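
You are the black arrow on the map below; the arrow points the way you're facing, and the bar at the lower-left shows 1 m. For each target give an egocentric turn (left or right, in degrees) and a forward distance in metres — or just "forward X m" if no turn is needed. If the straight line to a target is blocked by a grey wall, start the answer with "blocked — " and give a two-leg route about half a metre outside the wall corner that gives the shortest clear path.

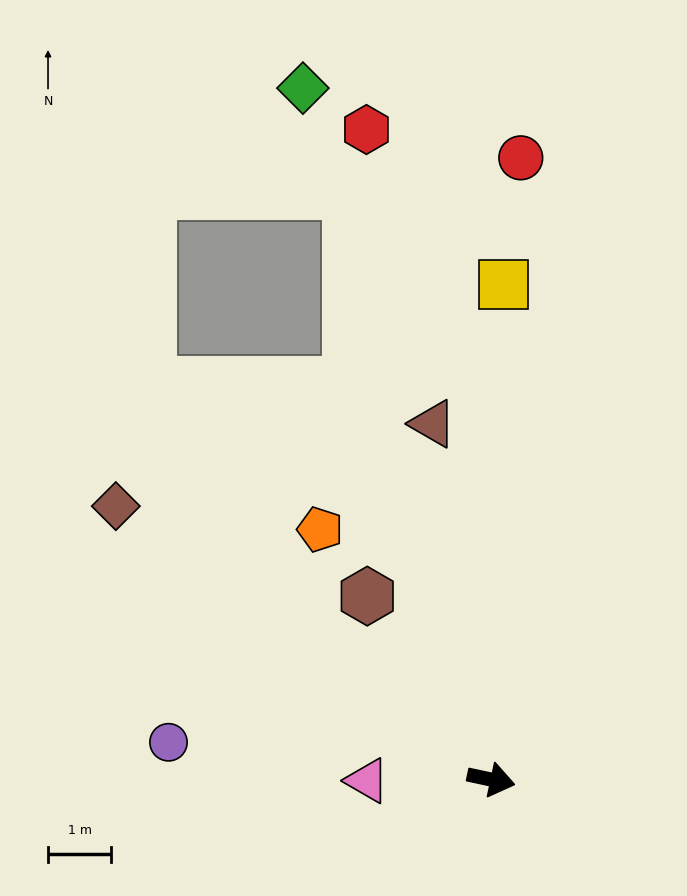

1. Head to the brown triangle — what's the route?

turn left 111°, forward 5.7 m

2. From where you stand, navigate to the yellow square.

turn left 101°, forward 7.8 m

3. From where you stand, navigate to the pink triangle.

turn right 167°, forward 2.0 m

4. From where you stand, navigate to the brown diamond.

turn left 156°, forward 7.3 m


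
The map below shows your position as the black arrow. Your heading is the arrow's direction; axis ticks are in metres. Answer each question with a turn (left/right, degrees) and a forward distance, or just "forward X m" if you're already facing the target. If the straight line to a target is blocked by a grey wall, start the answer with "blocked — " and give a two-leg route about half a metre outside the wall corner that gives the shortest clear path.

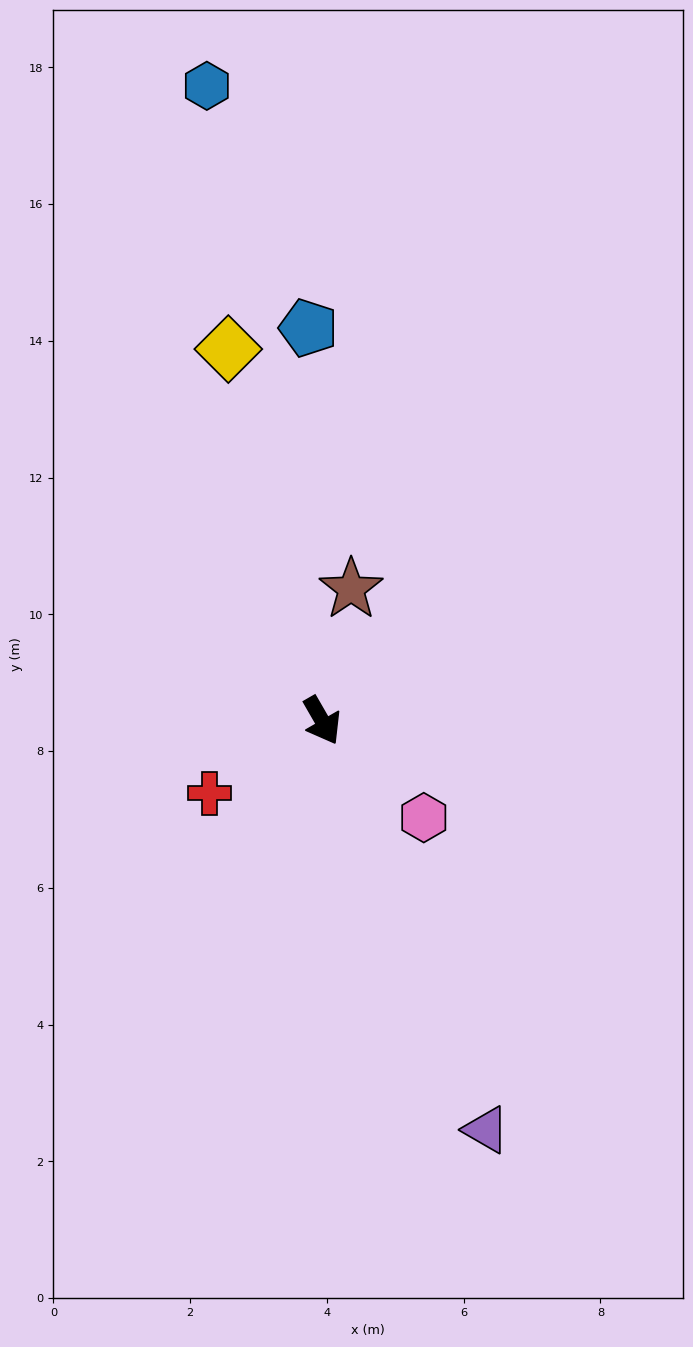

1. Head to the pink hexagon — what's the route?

turn left 16°, forward 2.1 m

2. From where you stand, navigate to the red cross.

turn right 87°, forward 2.0 m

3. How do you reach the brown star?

turn left 138°, forward 2.0 m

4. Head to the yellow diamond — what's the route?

turn left 164°, forward 5.6 m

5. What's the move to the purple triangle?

turn right 8°, forward 6.4 m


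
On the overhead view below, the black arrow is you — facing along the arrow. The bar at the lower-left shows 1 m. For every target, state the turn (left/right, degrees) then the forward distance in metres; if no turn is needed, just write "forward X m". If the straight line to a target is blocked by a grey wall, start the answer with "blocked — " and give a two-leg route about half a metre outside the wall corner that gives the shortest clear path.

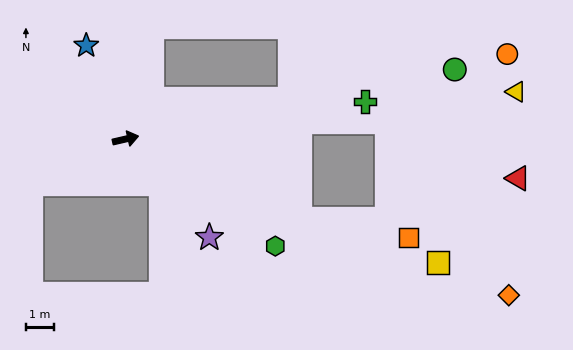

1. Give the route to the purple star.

turn right 63°, forward 4.6 m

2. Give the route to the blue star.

turn left 100°, forward 3.6 m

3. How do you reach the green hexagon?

turn right 49°, forward 6.5 m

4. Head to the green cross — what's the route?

turn right 4°, forward 8.5 m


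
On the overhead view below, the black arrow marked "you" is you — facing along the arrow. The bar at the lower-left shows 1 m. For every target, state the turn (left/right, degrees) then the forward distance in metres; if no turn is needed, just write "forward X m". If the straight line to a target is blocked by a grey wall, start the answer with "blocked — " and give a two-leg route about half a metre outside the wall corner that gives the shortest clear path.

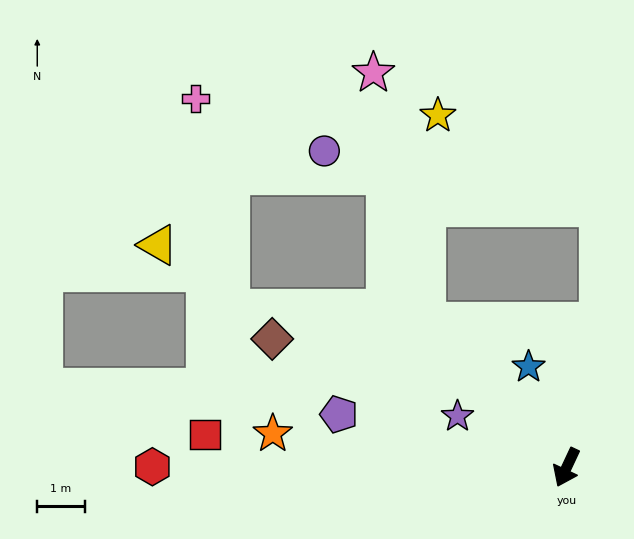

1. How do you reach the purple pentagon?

turn right 78°, forward 4.9 m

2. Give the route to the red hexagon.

turn right 65°, forward 8.7 m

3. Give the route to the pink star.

blocked — turn right 111°, forward 4.3 m, then turn right 32°, forward 5.4 m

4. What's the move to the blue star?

turn right 134°, forward 2.3 m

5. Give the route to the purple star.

turn right 90°, forward 2.5 m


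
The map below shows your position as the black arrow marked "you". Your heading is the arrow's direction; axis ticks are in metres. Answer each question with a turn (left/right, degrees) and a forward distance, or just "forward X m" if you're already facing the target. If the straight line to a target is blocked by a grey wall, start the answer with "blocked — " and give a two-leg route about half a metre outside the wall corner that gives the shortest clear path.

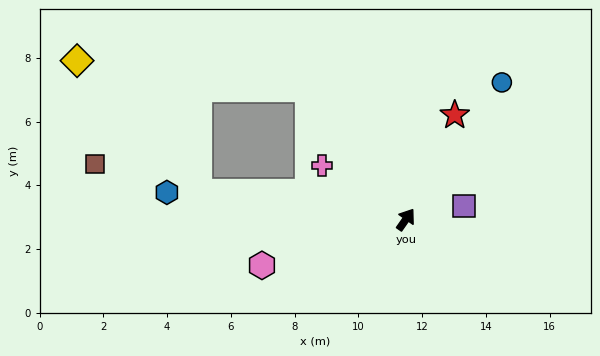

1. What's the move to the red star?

turn left 10°, forward 3.6 m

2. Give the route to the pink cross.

turn left 92°, forward 3.1 m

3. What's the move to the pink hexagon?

turn left 143°, forward 4.7 m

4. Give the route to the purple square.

turn right 42°, forward 1.9 m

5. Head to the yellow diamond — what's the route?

blocked — turn left 118°, forward 6.6 m, then turn right 41°, forward 5.6 m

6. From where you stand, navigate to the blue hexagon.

turn left 118°, forward 7.5 m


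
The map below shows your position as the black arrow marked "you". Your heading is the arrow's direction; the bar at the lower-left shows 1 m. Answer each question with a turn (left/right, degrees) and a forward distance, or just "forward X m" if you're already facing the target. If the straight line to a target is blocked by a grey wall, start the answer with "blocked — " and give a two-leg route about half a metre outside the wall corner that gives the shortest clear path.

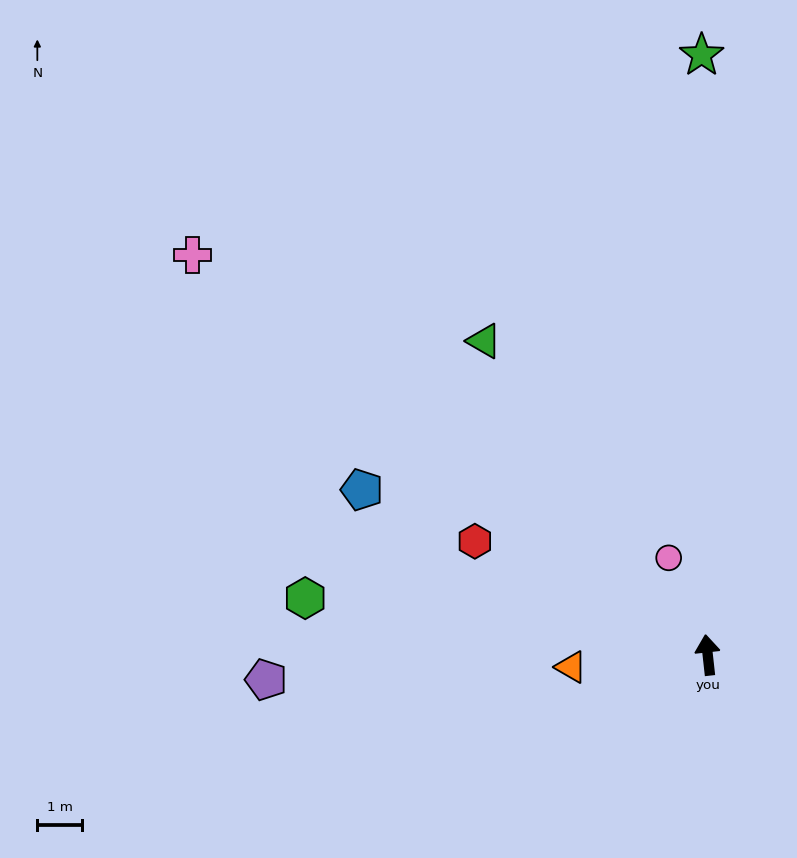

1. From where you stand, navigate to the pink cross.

turn left 46°, forward 14.7 m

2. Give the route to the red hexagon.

turn left 58°, forward 5.9 m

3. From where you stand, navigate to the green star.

turn right 6°, forward 13.6 m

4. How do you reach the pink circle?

turn left 16°, forward 2.4 m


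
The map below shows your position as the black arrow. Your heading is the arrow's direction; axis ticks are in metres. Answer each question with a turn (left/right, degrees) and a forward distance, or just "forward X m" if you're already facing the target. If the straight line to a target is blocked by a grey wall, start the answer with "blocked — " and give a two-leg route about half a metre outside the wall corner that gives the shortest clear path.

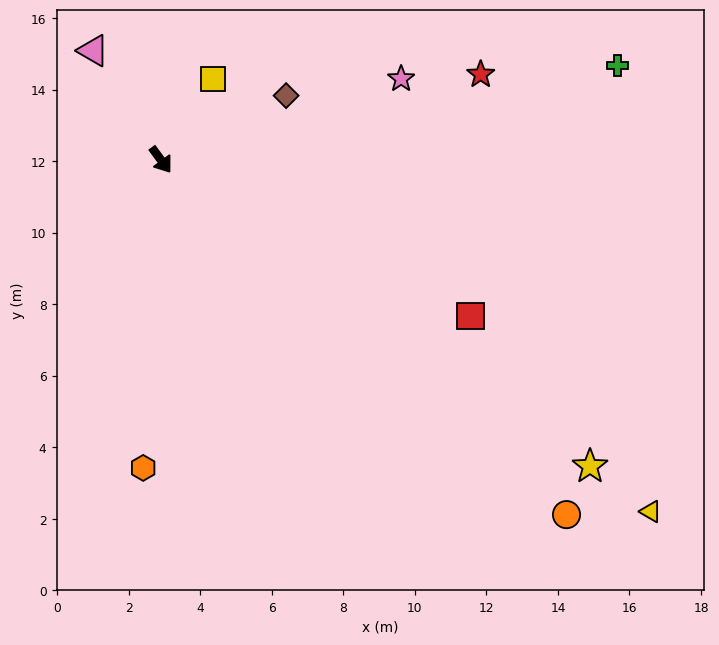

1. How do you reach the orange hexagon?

turn right 40°, forward 8.6 m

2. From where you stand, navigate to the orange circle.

turn left 13°, forward 15.1 m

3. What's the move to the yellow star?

turn left 18°, forward 14.7 m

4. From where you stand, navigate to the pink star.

turn left 72°, forward 7.1 m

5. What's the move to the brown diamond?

turn left 81°, forward 3.9 m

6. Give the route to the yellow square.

turn left 111°, forward 2.7 m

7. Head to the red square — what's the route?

turn left 27°, forward 9.7 m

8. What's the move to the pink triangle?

turn left 176°, forward 3.6 m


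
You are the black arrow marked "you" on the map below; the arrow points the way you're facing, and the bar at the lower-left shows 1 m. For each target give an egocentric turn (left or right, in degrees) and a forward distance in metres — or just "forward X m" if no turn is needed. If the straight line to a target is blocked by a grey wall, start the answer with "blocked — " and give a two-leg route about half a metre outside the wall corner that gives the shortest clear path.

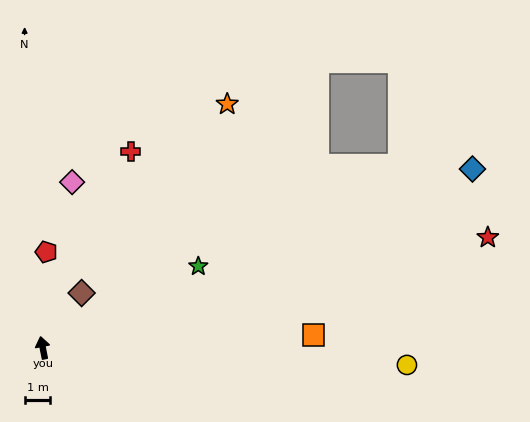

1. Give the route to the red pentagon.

turn right 13°, forward 3.7 m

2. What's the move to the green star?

turn right 74°, forward 6.8 m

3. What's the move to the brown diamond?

turn right 47°, forward 2.6 m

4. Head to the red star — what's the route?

turn right 87°, forward 17.8 m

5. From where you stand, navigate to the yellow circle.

turn right 104°, forward 14.1 m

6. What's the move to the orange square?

turn right 98°, forward 10.5 m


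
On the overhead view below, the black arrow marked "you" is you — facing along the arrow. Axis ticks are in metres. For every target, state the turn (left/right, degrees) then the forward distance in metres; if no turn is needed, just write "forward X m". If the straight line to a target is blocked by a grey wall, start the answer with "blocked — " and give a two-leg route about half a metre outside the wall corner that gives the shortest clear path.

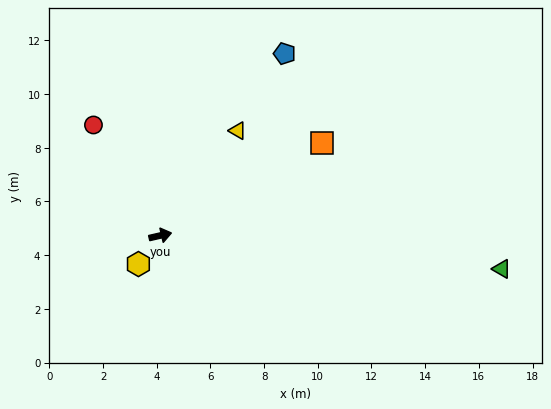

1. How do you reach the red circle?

turn left 108°, forward 4.8 m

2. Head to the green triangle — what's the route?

turn right 19°, forward 12.8 m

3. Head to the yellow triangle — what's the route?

turn left 41°, forward 4.9 m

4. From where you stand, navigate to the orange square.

turn left 17°, forward 6.9 m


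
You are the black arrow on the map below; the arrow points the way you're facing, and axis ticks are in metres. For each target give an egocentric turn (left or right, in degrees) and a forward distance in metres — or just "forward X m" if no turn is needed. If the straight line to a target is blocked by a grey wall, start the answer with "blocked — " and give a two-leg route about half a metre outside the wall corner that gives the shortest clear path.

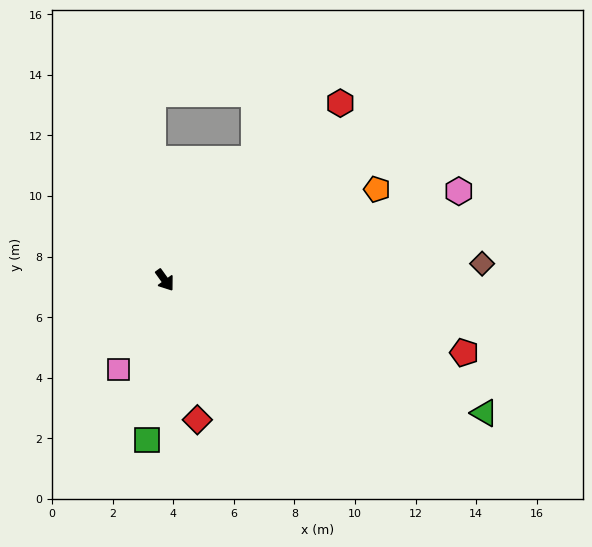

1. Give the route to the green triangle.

turn left 32°, forward 11.4 m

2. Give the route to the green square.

turn right 42°, forward 5.3 m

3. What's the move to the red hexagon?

turn left 99°, forward 8.2 m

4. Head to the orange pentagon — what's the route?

turn left 77°, forward 7.6 m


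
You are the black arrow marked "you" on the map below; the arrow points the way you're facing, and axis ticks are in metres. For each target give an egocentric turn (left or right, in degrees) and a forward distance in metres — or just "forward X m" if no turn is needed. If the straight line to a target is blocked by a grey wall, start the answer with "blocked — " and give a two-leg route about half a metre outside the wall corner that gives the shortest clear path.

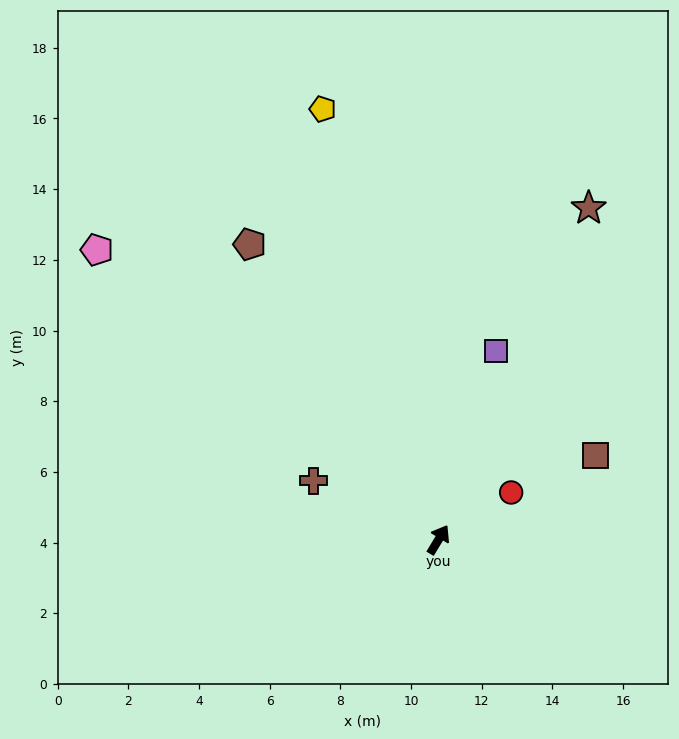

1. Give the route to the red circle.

turn right 26°, forward 2.4 m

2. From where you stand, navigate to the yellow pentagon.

turn left 46°, forward 12.6 m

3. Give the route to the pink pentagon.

turn left 81°, forward 12.7 m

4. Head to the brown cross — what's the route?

turn left 96°, forward 3.9 m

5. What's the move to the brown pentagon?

turn left 64°, forward 9.9 m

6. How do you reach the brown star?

turn left 7°, forward 10.3 m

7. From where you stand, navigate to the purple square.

turn left 14°, forward 5.6 m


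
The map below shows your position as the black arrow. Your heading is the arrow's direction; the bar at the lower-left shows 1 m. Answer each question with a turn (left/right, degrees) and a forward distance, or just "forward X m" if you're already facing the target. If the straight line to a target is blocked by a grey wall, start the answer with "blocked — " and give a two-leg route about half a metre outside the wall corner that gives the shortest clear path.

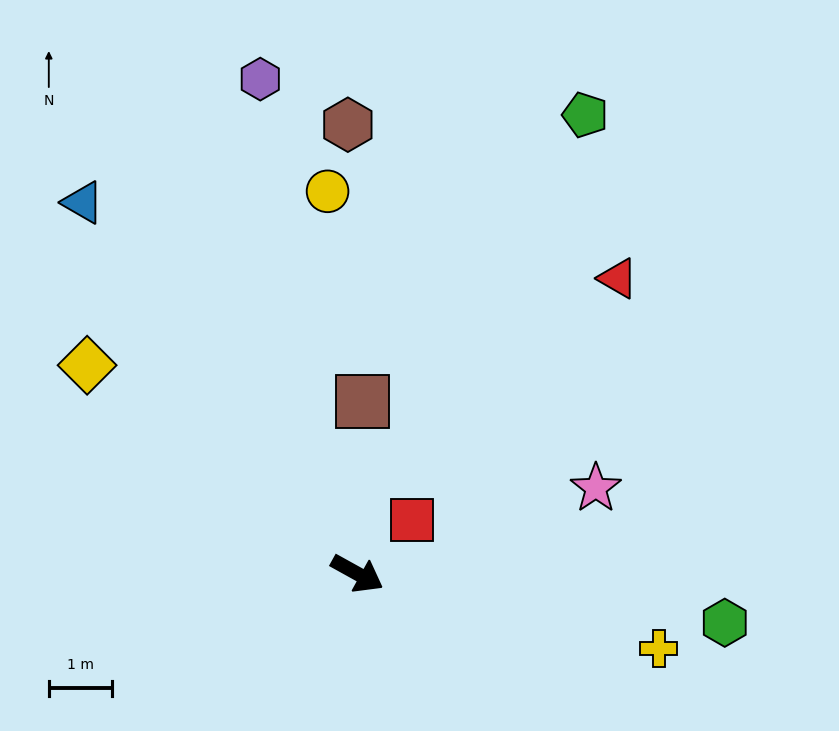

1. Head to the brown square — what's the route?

turn left 117°, forward 2.7 m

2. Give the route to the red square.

turn left 74°, forward 1.2 m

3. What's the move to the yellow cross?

turn left 15°, forward 5.0 m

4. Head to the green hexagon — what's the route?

turn left 21°, forward 5.9 m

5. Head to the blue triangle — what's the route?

turn left 155°, forward 7.4 m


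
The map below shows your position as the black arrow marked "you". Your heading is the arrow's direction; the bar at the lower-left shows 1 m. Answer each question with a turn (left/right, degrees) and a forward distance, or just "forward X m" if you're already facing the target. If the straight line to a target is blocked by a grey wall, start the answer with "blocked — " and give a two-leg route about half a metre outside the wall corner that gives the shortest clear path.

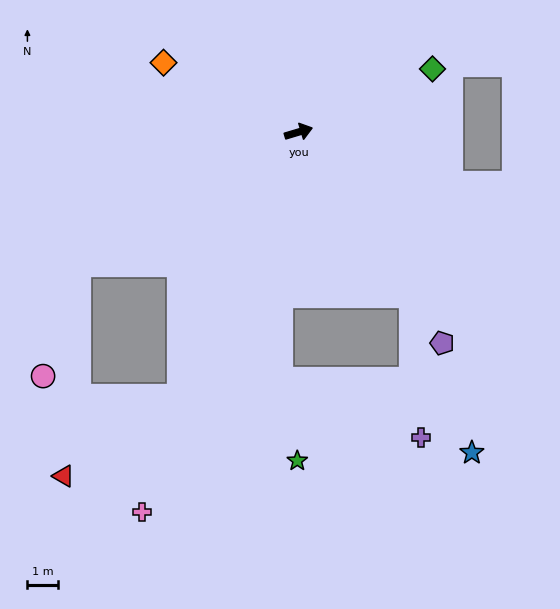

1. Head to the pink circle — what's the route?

blocked — turn right 166°, forward 8.4 m, then turn left 42°, forward 3.8 m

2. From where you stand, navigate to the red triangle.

blocked — turn right 131°, forward 9.5 m, then turn right 31°, forward 4.6 m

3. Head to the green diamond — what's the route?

turn left 9°, forward 4.8 m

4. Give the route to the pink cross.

turn right 129°, forward 13.4 m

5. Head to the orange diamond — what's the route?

turn left 136°, forward 5.0 m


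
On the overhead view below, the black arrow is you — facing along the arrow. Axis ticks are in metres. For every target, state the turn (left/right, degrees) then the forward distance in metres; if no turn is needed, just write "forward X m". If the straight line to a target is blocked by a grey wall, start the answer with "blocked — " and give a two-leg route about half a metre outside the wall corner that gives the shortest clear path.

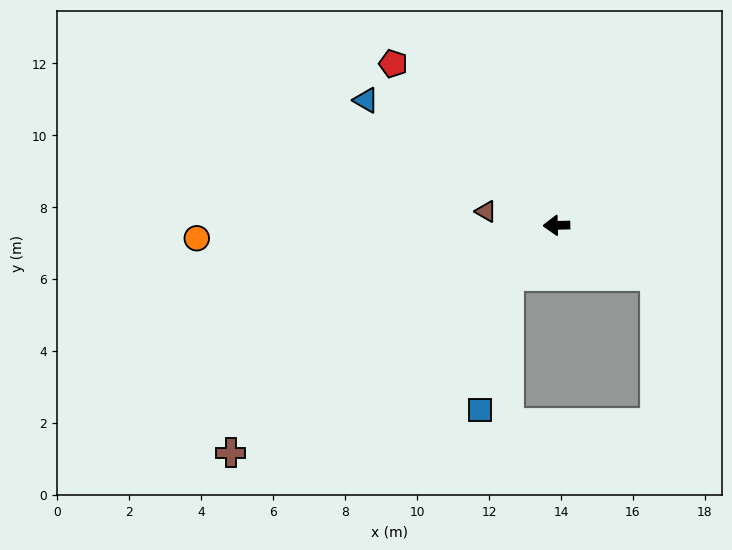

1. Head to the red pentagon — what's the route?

turn right 46°, forward 6.4 m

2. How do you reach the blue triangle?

turn right 35°, forward 6.3 m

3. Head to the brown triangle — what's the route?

turn right 13°, forward 2.0 m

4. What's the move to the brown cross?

turn left 34°, forward 11.0 m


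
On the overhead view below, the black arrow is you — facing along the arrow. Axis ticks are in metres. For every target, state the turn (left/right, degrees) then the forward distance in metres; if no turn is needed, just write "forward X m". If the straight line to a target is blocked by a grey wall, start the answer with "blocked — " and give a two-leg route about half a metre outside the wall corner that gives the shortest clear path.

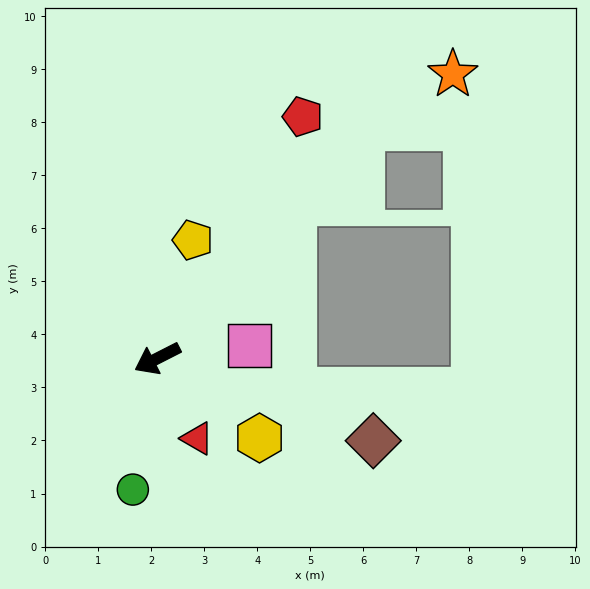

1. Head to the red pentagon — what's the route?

turn right 148°, forward 5.3 m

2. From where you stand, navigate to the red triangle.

turn left 90°, forward 1.7 m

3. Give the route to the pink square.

turn left 161°, forward 1.8 m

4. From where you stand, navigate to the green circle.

turn left 52°, forward 2.5 m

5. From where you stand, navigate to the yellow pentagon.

turn right 134°, forward 2.3 m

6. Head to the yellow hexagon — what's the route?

turn left 115°, forward 2.4 m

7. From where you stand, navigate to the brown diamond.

turn left 132°, forward 4.4 m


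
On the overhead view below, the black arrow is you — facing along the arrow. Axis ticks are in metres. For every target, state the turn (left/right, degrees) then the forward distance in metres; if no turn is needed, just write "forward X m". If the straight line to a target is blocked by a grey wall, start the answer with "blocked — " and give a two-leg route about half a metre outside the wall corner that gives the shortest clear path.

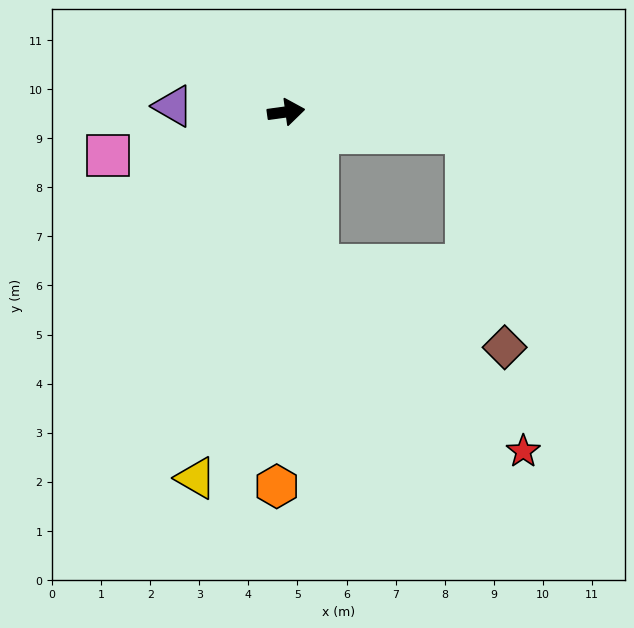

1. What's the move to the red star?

blocked — turn right 86°, forward 3.2 m, then turn left 36°, forward 5.6 m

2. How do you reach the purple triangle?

turn left 169°, forward 2.3 m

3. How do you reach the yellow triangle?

turn right 112°, forward 7.7 m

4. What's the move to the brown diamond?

blocked — turn right 86°, forward 3.2 m, then turn left 54°, forward 4.1 m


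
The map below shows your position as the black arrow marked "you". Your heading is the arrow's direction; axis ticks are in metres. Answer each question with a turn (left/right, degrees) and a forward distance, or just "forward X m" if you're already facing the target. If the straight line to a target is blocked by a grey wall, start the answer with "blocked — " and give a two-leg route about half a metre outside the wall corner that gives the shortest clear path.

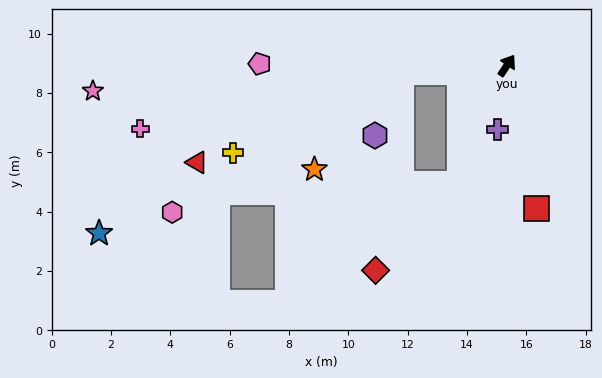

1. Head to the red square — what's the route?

turn right 135°, forward 4.9 m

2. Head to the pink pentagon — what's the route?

turn left 123°, forward 8.3 m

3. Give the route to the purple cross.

turn right 155°, forward 2.2 m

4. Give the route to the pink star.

turn left 127°, forward 14.0 m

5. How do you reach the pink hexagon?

blocked — turn left 127°, forward 3.6 m, then turn left 28°, forward 9.1 m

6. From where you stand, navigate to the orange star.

blocked — turn left 127°, forward 3.6 m, then turn left 45°, forward 4.4 m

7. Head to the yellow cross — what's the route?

blocked — turn left 127°, forward 3.6 m, then turn left 22°, forward 6.3 m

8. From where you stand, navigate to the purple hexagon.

blocked — turn left 127°, forward 3.6 m, then turn left 64°, forward 2.3 m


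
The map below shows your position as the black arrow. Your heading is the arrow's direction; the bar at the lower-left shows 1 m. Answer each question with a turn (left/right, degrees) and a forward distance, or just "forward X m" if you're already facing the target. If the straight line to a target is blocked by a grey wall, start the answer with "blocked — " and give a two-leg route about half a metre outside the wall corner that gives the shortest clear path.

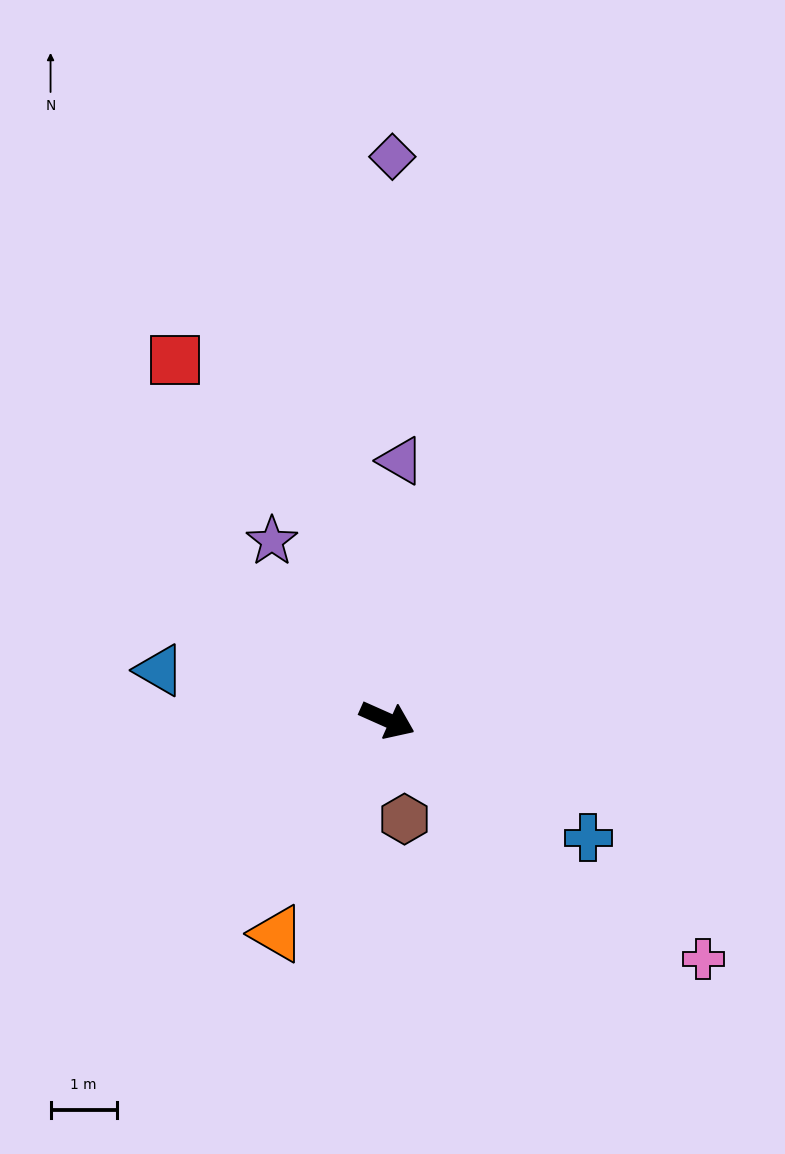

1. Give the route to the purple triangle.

turn left 111°, forward 3.9 m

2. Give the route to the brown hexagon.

turn right 56°, forward 1.5 m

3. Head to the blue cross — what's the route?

turn right 6°, forward 3.5 m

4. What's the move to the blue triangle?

turn right 168°, forward 3.5 m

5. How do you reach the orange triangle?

turn right 93°, forward 3.6 m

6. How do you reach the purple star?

turn left 147°, forward 3.2 m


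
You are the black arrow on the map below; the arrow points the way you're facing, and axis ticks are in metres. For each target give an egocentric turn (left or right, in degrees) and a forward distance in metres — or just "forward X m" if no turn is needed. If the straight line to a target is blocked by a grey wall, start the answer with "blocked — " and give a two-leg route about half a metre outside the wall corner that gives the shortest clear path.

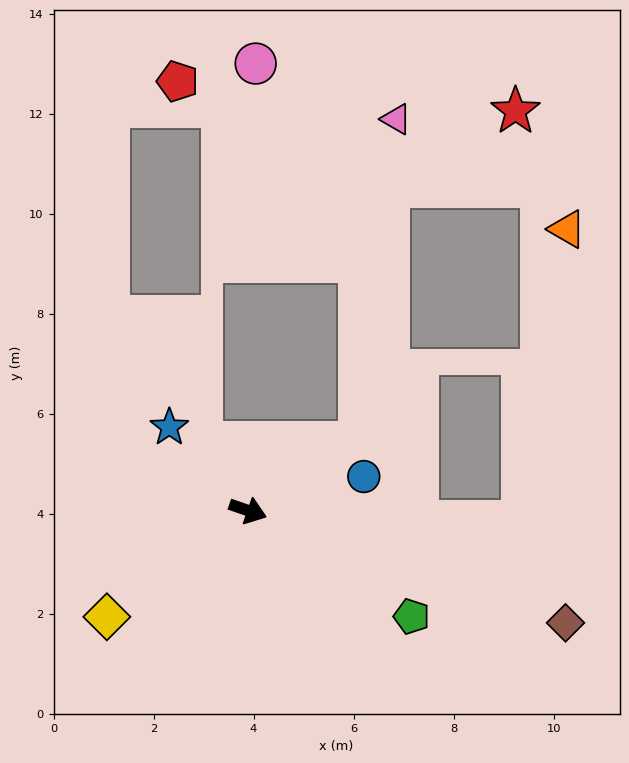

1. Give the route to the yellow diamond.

turn right 124°, forward 3.5 m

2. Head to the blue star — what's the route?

turn left 153°, forward 2.3 m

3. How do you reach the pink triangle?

blocked — turn left 50°, forward 2.6 m, then turn left 53°, forward 6.5 m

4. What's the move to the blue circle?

turn left 36°, forward 2.4 m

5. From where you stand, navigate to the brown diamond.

forward 6.7 m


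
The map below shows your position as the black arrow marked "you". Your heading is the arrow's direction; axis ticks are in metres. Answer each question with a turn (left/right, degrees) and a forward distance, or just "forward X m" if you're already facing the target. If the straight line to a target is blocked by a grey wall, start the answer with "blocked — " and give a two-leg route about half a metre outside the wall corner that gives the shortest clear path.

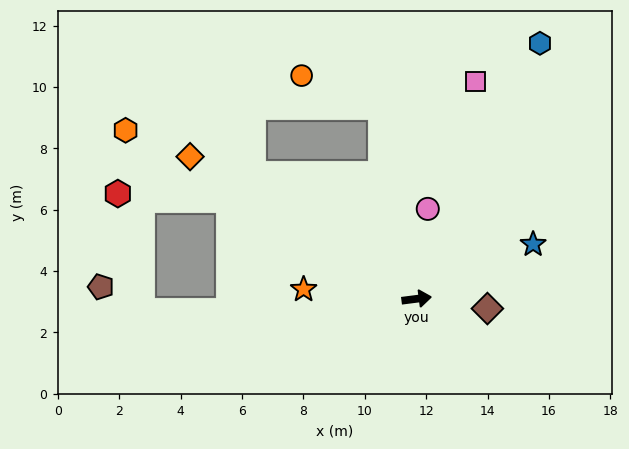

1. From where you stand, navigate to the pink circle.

turn left 76°, forward 3.0 m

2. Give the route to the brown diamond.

turn right 15°, forward 2.3 m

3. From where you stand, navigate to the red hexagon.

blocked — turn left 145°, forward 6.9 m, then turn left 24°, forward 3.6 m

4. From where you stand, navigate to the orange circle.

blocked — turn left 93°, forward 6.3 m, then turn left 58°, forward 2.8 m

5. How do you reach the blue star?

turn left 18°, forward 4.2 m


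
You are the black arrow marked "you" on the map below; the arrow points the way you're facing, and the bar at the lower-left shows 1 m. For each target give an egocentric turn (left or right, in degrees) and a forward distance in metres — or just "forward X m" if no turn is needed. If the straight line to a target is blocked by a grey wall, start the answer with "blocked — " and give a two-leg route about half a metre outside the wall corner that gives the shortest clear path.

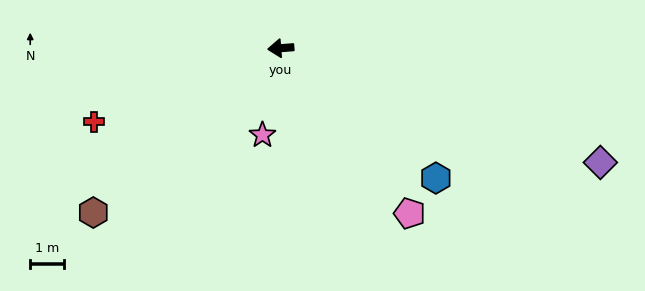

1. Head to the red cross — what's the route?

turn left 17°, forward 6.0 m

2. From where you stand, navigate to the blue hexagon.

turn left 136°, forward 6.0 m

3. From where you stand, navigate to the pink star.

turn left 74°, forward 2.6 m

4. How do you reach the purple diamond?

turn left 156°, forward 10.1 m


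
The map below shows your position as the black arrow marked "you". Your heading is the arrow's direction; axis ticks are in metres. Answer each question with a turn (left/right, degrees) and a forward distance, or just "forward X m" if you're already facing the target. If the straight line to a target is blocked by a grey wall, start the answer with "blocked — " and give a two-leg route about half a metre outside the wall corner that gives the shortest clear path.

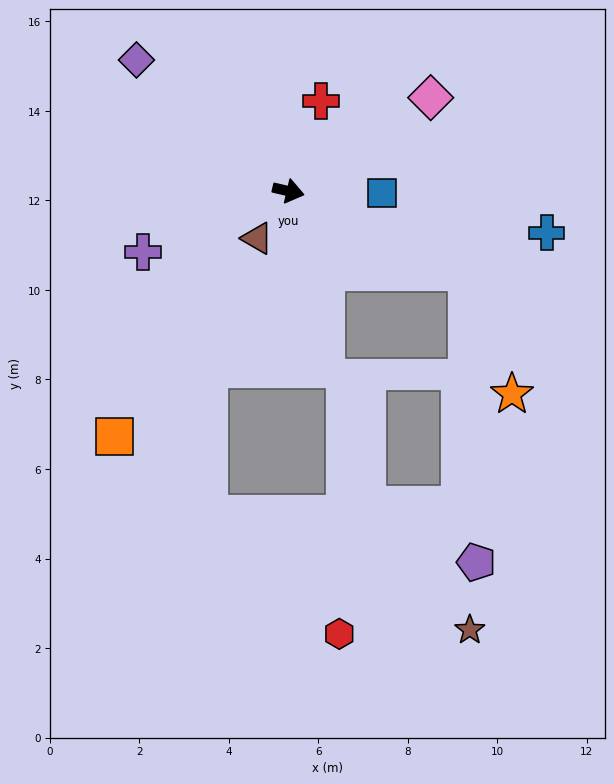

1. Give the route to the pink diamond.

turn left 46°, forward 3.8 m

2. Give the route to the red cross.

turn left 83°, forward 2.1 m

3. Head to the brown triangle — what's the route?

turn right 110°, forward 1.3 m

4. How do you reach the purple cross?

turn right 144°, forward 3.5 m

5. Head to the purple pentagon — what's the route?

blocked — turn right 11°, forward 4.4 m, then turn right 64°, forward 6.5 m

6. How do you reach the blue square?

turn left 12°, forward 2.1 m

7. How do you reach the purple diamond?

turn left 152°, forward 4.5 m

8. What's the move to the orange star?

blocked — turn right 11°, forward 4.4 m, then turn right 45°, forward 2.9 m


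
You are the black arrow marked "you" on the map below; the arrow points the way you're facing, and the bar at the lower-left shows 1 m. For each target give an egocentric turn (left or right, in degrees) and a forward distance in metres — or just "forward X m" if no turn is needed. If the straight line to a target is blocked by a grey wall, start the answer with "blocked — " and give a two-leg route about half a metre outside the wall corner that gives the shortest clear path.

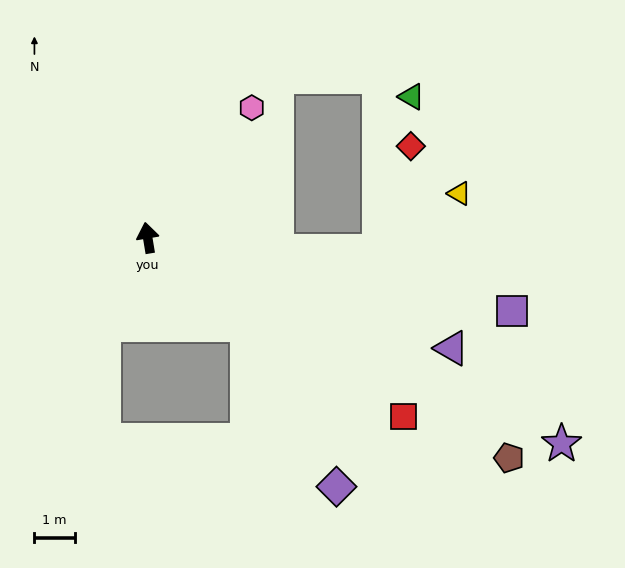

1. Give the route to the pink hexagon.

turn right 48°, forward 4.1 m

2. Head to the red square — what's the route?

turn right 134°, forward 7.8 m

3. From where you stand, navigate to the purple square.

turn right 111°, forward 9.2 m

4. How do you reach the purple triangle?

turn right 119°, forward 8.0 m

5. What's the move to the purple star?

turn right 126°, forward 11.5 m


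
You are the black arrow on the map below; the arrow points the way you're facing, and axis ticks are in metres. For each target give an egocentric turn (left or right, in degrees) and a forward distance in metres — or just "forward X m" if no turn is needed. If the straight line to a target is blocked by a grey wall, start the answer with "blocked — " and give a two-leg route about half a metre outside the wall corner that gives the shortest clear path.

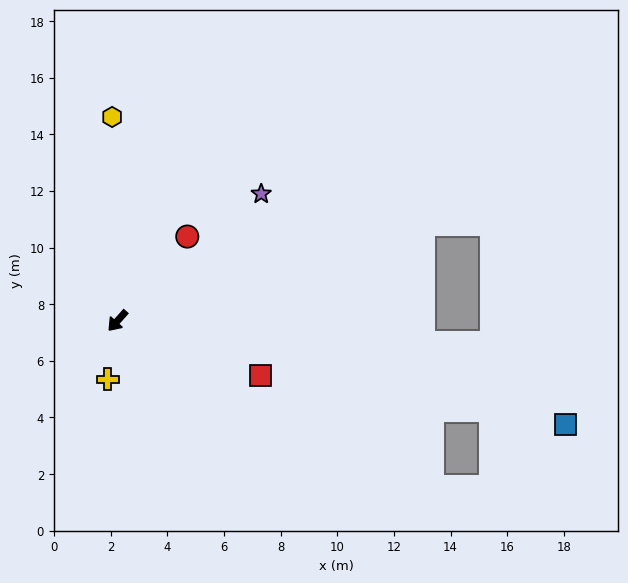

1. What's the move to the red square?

turn left 111°, forward 5.4 m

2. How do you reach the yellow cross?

turn left 32°, forward 2.1 m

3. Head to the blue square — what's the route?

turn left 119°, forward 16.3 m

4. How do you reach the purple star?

turn left 173°, forward 6.8 m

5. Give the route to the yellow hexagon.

turn right 137°, forward 7.2 m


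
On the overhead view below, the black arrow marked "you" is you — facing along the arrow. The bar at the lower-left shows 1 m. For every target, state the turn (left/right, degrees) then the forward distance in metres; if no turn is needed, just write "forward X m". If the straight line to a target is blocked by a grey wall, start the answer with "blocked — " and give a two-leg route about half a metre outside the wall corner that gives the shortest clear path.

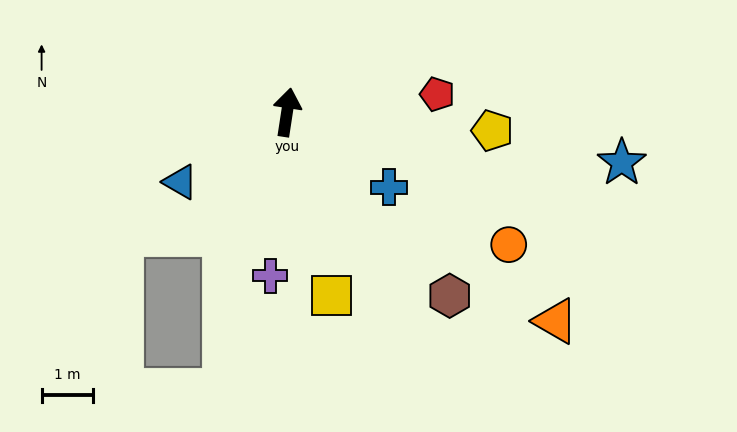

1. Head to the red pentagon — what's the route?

turn right 75°, forward 3.0 m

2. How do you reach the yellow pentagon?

turn right 86°, forward 4.0 m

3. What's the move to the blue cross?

turn right 118°, forward 2.5 m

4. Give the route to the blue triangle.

turn left 132°, forward 2.5 m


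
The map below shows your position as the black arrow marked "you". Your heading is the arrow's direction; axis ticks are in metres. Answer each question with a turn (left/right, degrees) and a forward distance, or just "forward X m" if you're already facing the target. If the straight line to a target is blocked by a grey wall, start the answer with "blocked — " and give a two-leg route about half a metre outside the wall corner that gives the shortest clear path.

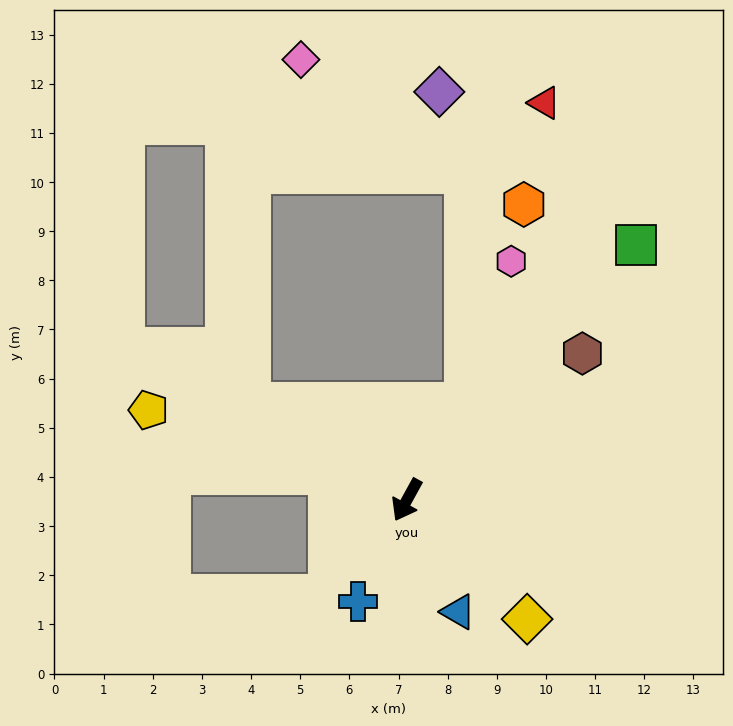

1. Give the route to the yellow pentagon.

turn right 80°, forward 5.6 m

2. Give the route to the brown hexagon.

turn left 159°, forward 4.7 m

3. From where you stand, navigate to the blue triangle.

turn left 53°, forward 2.5 m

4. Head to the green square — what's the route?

turn left 167°, forward 7.0 m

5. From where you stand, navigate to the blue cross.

turn left 3°, forward 2.3 m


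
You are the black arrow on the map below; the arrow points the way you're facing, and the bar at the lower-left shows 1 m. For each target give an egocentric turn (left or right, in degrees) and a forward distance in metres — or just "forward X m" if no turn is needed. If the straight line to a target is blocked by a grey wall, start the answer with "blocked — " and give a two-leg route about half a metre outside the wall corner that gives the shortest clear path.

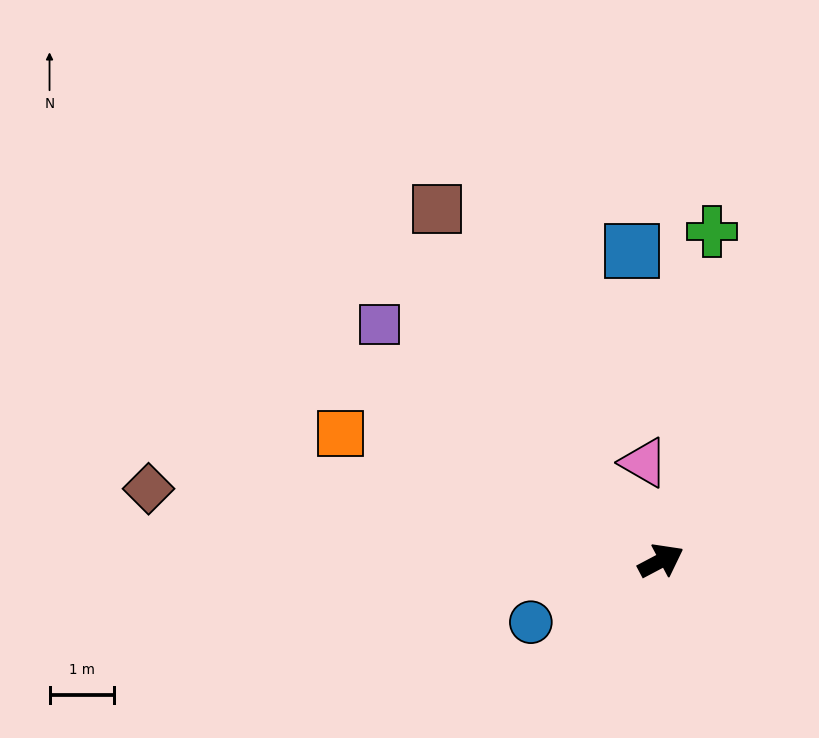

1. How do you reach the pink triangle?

turn left 72°, forward 1.5 m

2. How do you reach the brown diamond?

turn left 144°, forward 8.0 m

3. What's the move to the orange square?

turn left 131°, forward 5.3 m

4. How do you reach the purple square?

turn left 112°, forward 5.7 m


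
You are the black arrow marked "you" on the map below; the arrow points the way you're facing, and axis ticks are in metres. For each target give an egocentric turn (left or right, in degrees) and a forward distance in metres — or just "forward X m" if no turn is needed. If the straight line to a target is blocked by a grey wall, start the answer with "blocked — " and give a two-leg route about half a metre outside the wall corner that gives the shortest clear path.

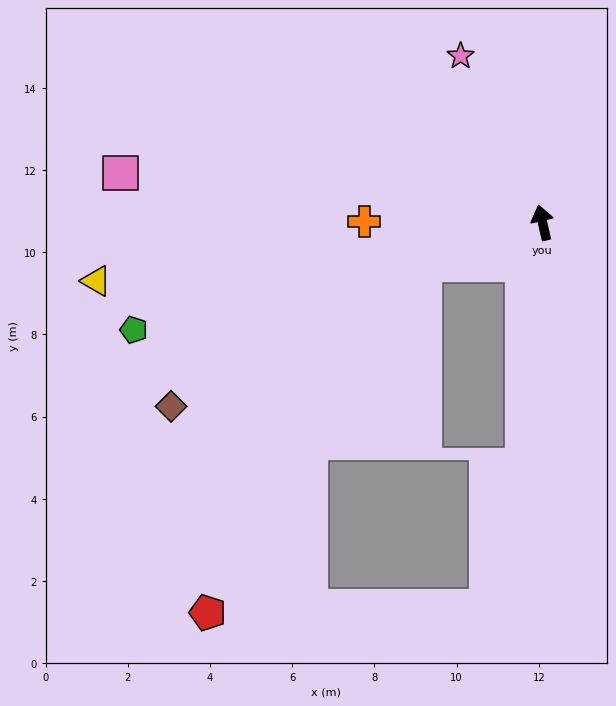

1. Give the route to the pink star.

turn left 13°, forward 4.5 m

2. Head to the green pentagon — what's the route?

turn left 92°, forward 10.3 m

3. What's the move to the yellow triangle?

turn left 84°, forward 11.0 m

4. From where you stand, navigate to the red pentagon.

blocked — turn left 97°, forward 3.1 m, then turn left 38°, forward 10.0 m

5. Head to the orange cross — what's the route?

turn left 77°, forward 4.3 m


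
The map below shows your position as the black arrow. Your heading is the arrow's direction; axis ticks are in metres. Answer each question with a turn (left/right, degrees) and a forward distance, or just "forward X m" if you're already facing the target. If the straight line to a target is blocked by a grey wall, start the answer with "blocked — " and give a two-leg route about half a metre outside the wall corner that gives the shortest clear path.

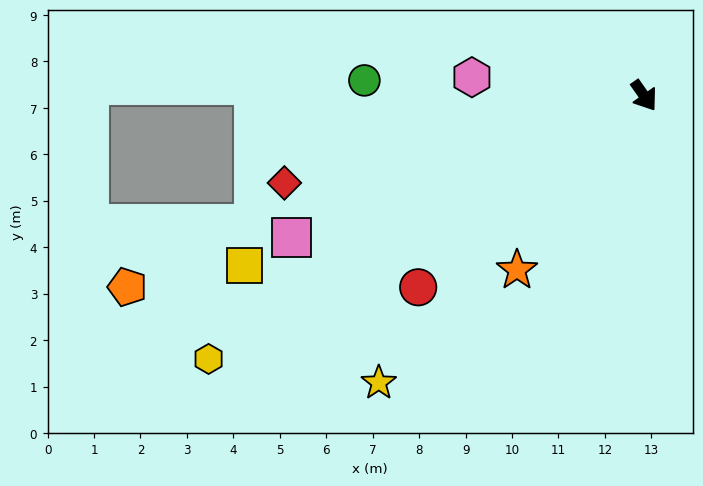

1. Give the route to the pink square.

turn right 103°, forward 8.2 m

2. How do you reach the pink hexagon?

turn right 131°, forward 3.7 m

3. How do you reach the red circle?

turn right 85°, forward 6.4 m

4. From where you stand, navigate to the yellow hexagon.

turn right 94°, forward 11.0 m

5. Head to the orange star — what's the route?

turn right 71°, forward 4.6 m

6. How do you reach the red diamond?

turn right 111°, forward 8.0 m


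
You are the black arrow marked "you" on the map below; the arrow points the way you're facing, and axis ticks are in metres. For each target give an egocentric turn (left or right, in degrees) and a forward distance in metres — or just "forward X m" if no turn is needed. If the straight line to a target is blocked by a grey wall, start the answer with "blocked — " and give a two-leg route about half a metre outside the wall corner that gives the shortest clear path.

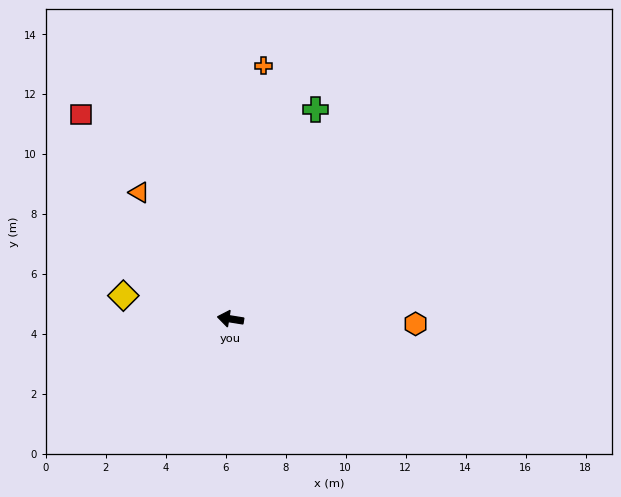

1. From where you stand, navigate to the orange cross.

turn right 88°, forward 8.5 m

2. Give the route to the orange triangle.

turn right 45°, forward 5.2 m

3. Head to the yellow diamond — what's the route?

turn right 3°, forward 3.7 m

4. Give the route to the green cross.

turn right 103°, forward 7.5 m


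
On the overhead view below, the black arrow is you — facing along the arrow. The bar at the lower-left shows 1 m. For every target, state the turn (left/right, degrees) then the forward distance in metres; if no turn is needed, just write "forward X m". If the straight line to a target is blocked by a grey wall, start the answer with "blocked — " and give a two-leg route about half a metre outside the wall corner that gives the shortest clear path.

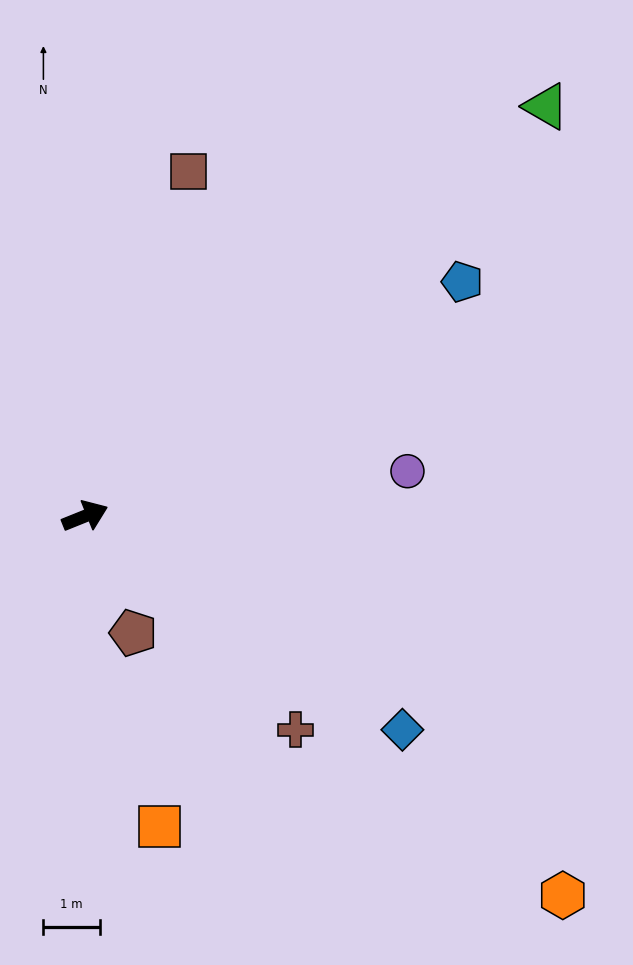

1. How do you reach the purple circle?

turn right 14°, forward 5.7 m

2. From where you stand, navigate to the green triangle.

turn left 20°, forward 10.9 m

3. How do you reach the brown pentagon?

turn right 90°, forward 2.2 m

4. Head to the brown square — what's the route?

turn left 51°, forward 6.3 m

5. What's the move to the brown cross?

turn right 67°, forward 5.3 m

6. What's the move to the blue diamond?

turn right 56°, forward 6.7 m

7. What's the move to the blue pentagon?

turn left 10°, forward 7.8 m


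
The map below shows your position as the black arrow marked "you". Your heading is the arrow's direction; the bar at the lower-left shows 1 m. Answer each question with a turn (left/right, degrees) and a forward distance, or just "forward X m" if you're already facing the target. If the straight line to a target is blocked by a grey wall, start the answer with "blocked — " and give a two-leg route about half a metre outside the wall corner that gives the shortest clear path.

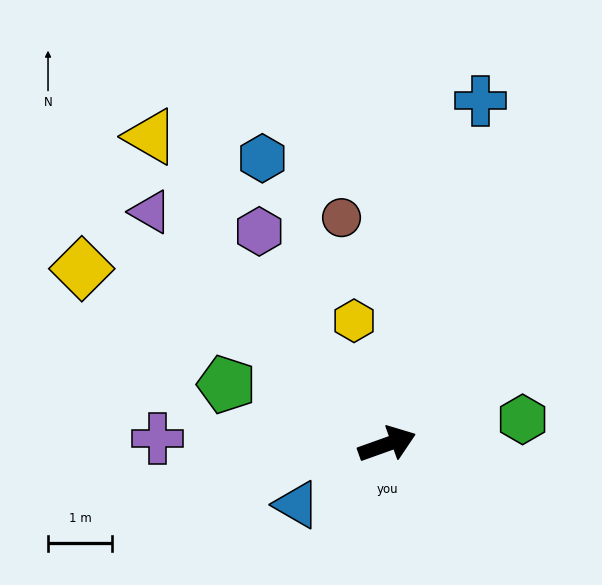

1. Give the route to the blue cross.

turn left 55°, forward 5.5 m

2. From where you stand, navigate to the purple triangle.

turn left 116°, forward 5.2 m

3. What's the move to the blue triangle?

turn right 166°, forward 1.7 m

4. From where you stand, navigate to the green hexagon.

turn right 9°, forward 2.1 m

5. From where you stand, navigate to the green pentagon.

turn left 140°, forward 2.7 m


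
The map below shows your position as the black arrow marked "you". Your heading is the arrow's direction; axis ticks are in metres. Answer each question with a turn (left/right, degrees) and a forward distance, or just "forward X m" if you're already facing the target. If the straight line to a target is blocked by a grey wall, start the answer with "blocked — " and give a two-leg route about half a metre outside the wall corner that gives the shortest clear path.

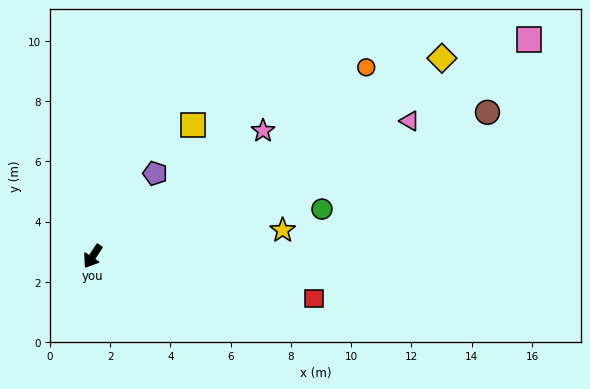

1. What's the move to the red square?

turn left 113°, forward 7.5 m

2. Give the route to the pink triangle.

turn left 147°, forward 11.4 m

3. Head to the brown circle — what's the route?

turn left 143°, forward 13.9 m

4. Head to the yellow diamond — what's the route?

turn left 153°, forward 13.3 m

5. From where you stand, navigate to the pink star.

turn left 160°, forward 7.0 m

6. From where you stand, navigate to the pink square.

turn left 150°, forward 16.2 m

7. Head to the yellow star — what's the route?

turn left 131°, forward 6.4 m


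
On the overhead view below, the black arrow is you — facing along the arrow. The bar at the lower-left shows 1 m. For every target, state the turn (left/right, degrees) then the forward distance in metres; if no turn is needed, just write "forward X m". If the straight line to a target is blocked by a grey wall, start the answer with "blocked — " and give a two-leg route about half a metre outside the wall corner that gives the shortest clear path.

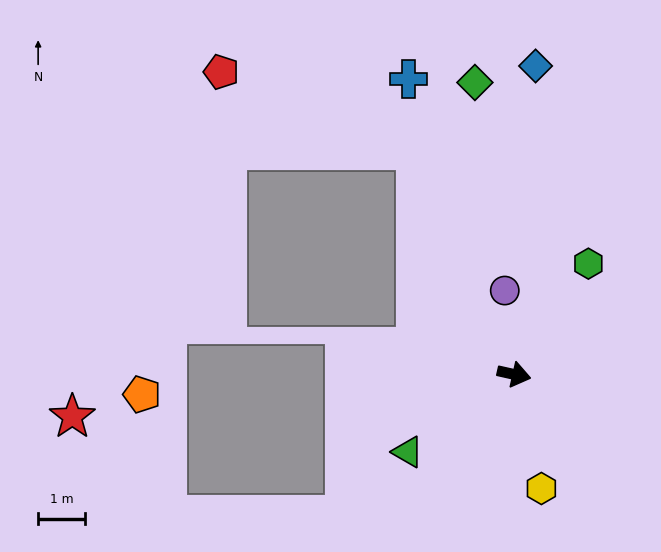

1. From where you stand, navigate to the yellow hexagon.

turn right 64°, forward 2.5 m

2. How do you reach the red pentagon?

blocked — turn left 126°, forward 5.2 m, then turn left 45°, forward 4.4 m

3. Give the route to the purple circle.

turn left 109°, forward 1.8 m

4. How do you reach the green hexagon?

turn left 69°, forward 2.8 m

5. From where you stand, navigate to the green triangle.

turn right 131°, forward 2.8 m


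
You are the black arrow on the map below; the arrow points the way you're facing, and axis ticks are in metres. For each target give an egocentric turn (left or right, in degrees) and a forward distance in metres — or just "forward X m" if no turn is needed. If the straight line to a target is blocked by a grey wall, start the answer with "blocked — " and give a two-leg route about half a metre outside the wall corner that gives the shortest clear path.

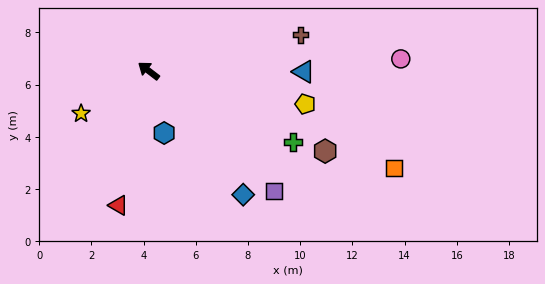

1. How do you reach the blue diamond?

turn left 165°, forward 6.0 m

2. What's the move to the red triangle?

turn left 115°, forward 5.3 m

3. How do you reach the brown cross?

turn right 129°, forward 6.0 m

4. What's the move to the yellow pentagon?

turn right 154°, forward 6.1 m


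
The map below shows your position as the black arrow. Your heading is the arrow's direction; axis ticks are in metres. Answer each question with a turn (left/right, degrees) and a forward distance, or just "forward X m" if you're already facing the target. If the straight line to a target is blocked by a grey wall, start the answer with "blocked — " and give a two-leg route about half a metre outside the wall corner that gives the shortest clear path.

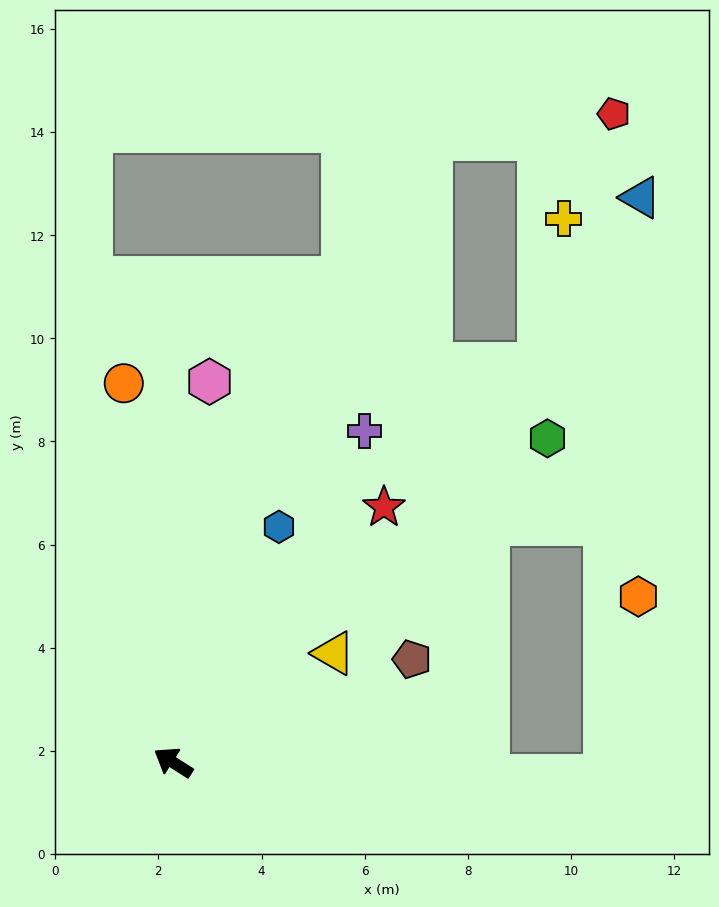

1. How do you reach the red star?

turn right 97°, forward 6.4 m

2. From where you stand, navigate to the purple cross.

turn right 87°, forward 7.4 m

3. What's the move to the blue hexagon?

turn right 82°, forward 5.0 m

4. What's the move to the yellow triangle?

turn right 113°, forward 3.8 m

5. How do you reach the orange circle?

turn right 50°, forward 7.4 m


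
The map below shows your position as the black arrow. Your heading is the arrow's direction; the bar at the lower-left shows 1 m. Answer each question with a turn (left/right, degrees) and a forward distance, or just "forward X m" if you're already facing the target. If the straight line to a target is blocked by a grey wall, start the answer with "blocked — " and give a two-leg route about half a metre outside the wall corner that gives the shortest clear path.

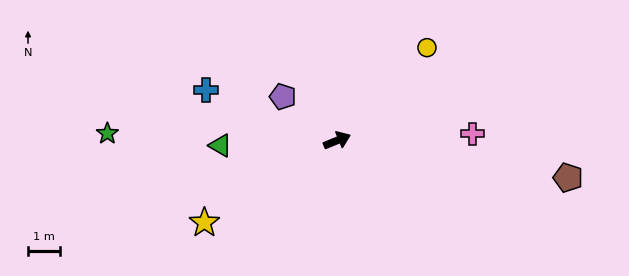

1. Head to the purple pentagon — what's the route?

turn left 119°, forward 2.2 m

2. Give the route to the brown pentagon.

turn right 31°, forward 7.4 m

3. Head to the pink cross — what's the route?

turn right 19°, forward 4.3 m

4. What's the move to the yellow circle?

turn left 24°, forward 4.1 m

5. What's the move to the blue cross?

turn left 137°, forward 4.5 m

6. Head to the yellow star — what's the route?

turn right 170°, forward 5.0 m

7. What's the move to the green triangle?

turn left 160°, forward 3.7 m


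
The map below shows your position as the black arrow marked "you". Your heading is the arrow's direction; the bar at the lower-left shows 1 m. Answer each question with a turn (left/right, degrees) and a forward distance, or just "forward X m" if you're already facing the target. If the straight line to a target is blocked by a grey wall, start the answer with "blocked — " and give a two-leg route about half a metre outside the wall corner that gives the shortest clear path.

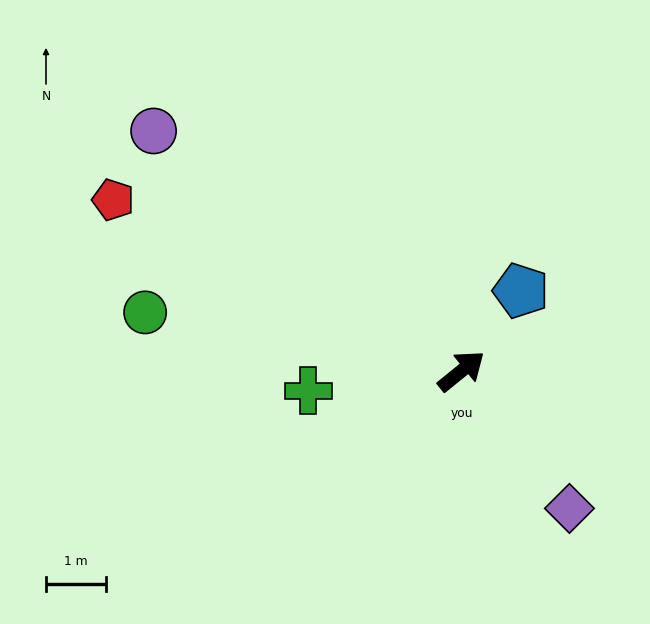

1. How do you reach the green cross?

turn left 148°, forward 2.6 m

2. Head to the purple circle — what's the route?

turn left 103°, forward 6.5 m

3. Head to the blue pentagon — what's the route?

turn left 14°, forward 1.7 m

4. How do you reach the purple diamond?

turn right 91°, forward 2.9 m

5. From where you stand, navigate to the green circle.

turn left 130°, forward 5.3 m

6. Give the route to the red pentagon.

turn left 115°, forward 6.4 m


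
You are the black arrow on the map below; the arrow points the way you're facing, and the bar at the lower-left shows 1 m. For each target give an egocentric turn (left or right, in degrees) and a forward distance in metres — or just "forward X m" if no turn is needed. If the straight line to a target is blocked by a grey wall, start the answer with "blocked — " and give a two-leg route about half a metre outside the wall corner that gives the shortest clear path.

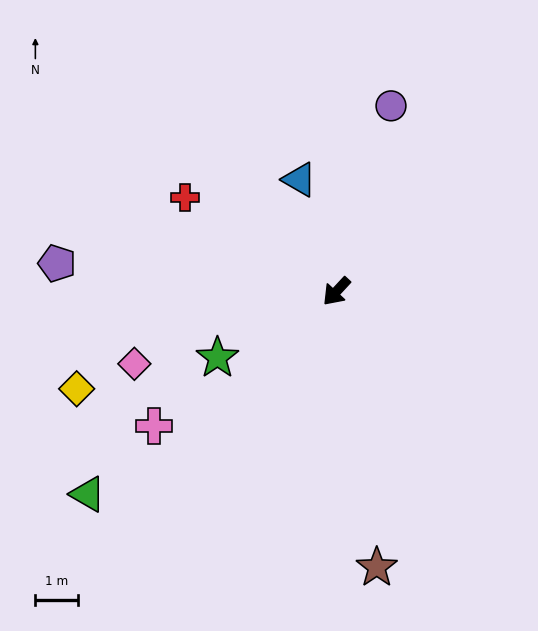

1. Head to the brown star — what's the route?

turn left 51°, forward 6.5 m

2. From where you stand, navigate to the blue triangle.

turn right 119°, forward 2.7 m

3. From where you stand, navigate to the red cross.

turn right 79°, forward 4.1 m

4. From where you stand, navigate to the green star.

turn right 18°, forward 3.2 m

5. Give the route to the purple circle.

turn right 154°, forward 4.5 m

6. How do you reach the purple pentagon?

turn right 53°, forward 6.5 m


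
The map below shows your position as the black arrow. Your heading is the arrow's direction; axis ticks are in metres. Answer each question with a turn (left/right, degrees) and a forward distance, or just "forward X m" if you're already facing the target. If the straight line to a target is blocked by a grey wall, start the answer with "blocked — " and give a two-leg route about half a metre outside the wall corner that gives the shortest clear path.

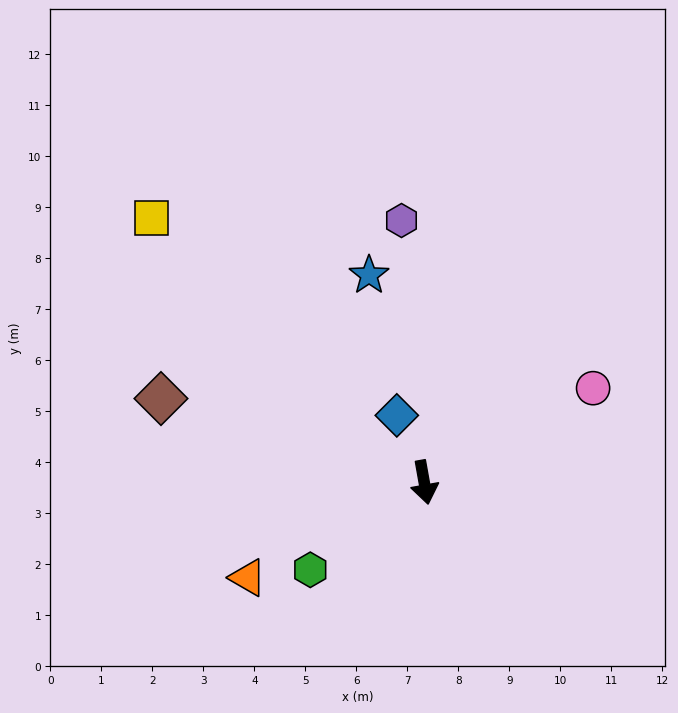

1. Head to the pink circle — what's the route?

turn left 109°, forward 3.8 m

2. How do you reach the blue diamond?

turn right 168°, forward 1.4 m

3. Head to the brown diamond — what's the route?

turn right 118°, forward 5.4 m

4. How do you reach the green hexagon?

turn right 63°, forward 2.8 m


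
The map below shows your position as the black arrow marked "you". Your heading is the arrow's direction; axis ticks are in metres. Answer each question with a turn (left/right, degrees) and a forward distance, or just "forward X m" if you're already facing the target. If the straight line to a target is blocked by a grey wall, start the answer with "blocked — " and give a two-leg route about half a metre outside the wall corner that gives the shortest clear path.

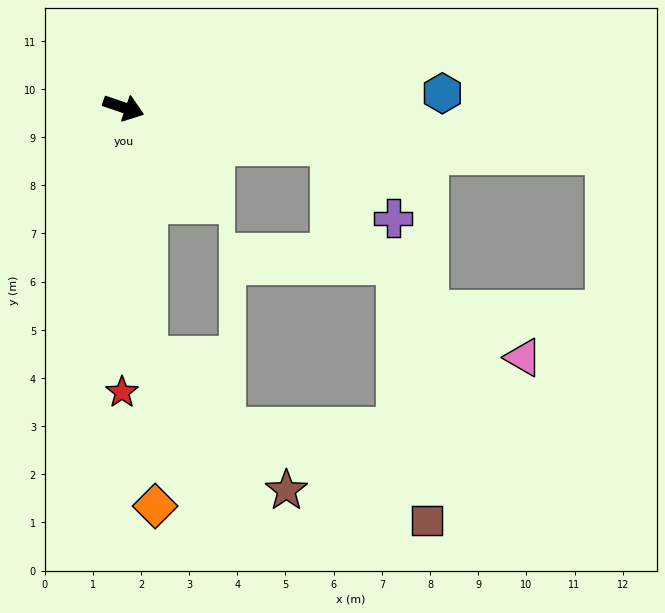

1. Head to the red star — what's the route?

turn right 71°, forward 5.9 m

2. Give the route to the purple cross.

blocked — turn left 9°, forward 4.4 m, then turn right 39°, forward 2.0 m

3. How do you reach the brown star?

blocked — turn right 66°, forward 5.2 m, then turn left 41°, forward 4.0 m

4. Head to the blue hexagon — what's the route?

turn left 21°, forward 6.6 m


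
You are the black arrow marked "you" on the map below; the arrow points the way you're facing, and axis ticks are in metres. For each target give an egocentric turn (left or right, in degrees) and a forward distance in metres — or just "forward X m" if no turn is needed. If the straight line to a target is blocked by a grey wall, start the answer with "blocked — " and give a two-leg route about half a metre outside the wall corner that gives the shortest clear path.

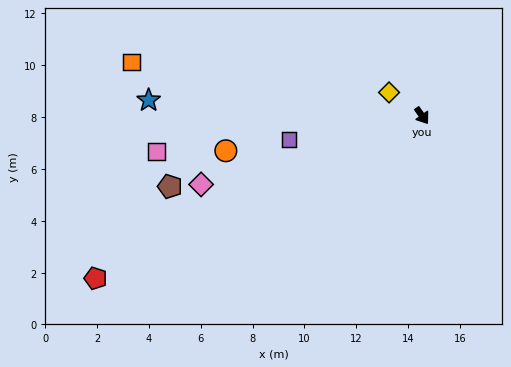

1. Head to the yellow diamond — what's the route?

turn right 160°, forward 1.6 m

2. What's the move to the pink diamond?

turn right 108°, forward 8.9 m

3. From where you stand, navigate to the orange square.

turn right 136°, forward 11.4 m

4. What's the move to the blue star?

turn right 128°, forward 10.6 m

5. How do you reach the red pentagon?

turn right 99°, forward 14.1 m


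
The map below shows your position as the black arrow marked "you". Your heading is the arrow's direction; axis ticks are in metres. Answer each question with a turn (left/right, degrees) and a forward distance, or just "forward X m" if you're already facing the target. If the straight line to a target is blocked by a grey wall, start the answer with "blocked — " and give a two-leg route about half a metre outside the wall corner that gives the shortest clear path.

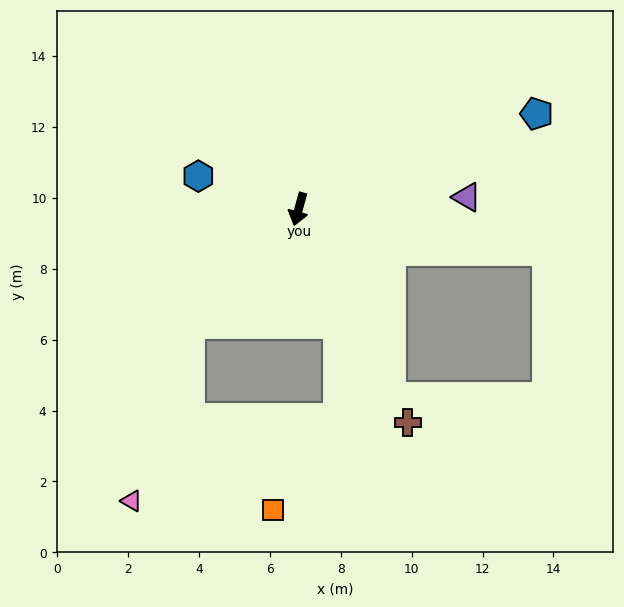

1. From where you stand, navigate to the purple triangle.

turn left 109°, forward 4.8 m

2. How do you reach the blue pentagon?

turn left 127°, forward 7.2 m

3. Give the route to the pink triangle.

blocked — turn right 28°, forward 4.5 m, then turn left 25°, forward 5.2 m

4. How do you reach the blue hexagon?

turn right 93°, forward 3.0 m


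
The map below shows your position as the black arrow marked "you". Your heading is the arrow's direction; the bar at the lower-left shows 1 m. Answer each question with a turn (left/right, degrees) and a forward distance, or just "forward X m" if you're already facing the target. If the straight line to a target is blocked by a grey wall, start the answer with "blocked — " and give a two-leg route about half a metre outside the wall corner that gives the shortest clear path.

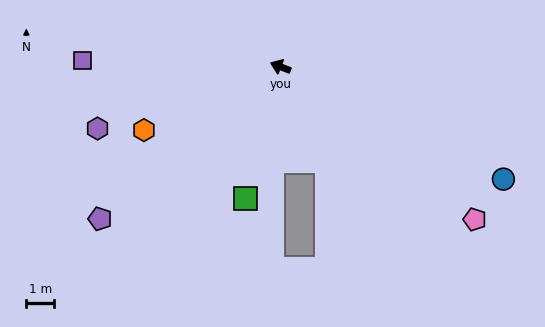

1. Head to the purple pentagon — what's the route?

turn left 61°, forward 8.5 m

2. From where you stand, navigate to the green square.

turn left 96°, forward 4.9 m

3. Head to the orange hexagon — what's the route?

turn left 46°, forward 5.4 m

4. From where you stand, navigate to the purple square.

turn left 19°, forward 7.1 m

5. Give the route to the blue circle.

turn left 175°, forward 9.0 m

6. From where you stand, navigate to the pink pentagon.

turn left 163°, forward 8.9 m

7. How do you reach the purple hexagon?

turn left 40°, forward 6.9 m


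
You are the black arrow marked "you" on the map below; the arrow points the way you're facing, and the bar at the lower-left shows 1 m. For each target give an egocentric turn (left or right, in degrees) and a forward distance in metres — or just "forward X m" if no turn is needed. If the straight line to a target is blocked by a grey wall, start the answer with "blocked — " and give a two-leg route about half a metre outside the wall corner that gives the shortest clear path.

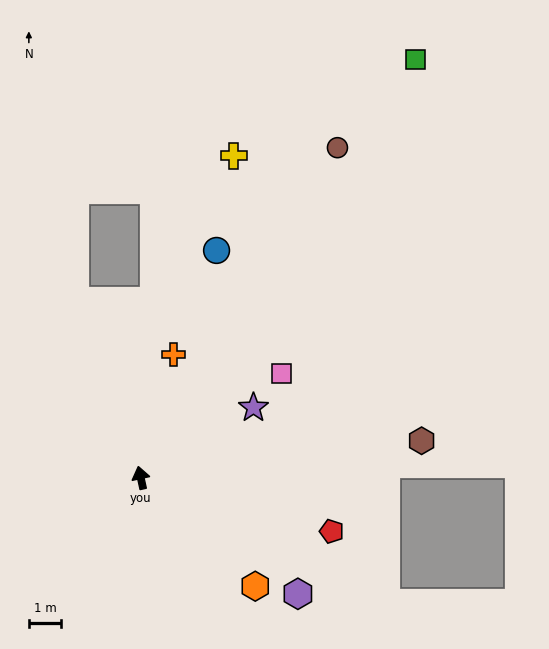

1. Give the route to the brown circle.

turn right 43°, forward 11.8 m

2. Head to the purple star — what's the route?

turn right 70°, forward 4.1 m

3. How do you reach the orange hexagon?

turn right 146°, forward 4.9 m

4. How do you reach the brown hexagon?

turn right 95°, forward 8.7 m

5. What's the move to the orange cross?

turn right 27°, forward 3.9 m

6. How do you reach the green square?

turn right 46°, forward 15.4 m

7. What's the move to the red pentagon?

turn right 118°, forward 6.1 m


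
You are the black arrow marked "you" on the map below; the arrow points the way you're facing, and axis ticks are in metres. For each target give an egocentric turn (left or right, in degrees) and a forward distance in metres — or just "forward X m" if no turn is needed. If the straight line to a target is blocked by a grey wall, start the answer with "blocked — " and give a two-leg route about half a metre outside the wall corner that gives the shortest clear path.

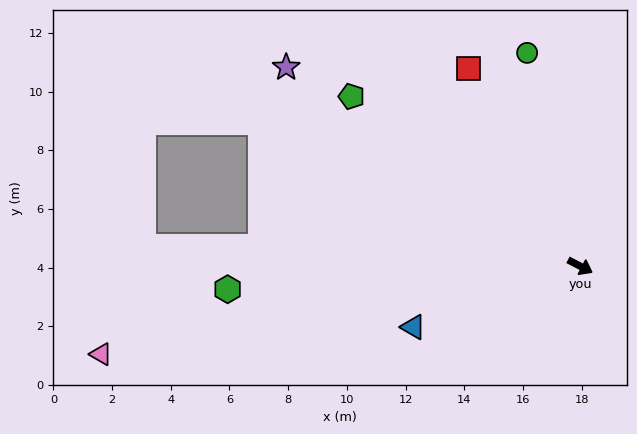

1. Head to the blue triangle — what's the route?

turn right 132°, forward 6.1 m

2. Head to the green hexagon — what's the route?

turn right 149°, forward 12.0 m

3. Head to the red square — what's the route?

turn left 147°, forward 7.7 m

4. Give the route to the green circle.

turn left 131°, forward 7.5 m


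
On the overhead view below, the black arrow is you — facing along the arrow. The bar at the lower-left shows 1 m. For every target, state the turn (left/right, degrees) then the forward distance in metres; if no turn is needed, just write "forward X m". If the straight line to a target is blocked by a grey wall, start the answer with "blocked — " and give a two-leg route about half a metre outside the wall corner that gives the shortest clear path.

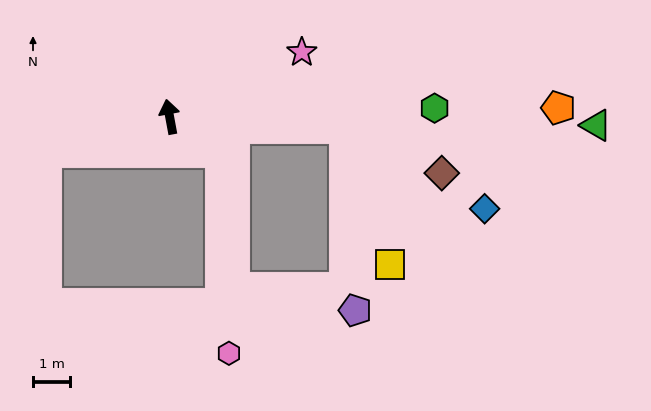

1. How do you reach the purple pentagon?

blocked — turn right 104°, forward 4.7 m, then turn right 83°, forward 4.9 m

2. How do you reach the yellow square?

blocked — turn right 104°, forward 4.7 m, then turn right 68°, forward 3.9 m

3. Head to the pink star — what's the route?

turn right 75°, forward 4.0 m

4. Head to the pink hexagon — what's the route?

blocked — turn right 135°, forward 1.7 m, then turn right 53°, forward 5.4 m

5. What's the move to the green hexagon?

turn right 99°, forward 7.1 m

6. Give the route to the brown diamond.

blocked — turn right 104°, forward 4.7 m, then turn right 21°, forward 2.9 m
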